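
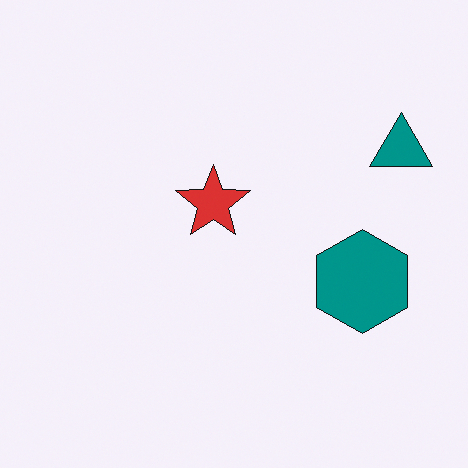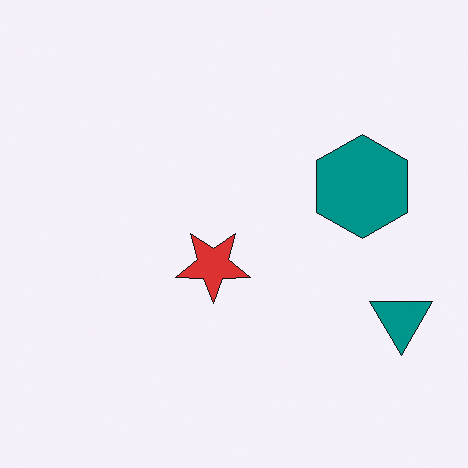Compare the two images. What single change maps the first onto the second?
This is the original image flipped vertically (top ↔ bottom).

The teal triangle is in the top-right of the first image and the bottom-right of the second — shapes on opposite sides of the horizontal midline have swapped in a mirror flip.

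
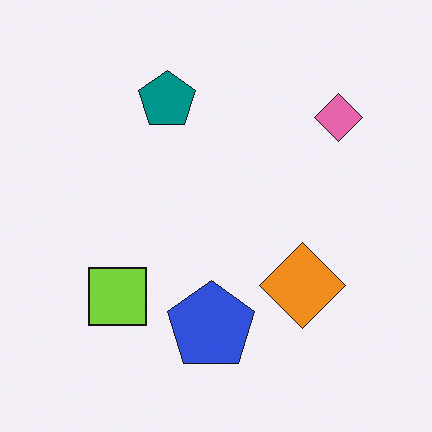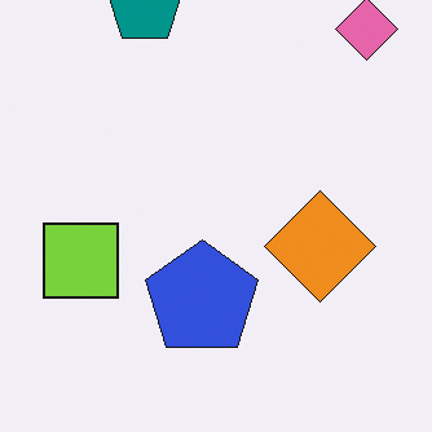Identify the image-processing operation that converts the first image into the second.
Cropped slightly and scaled back up.

The visible shapes are larger and the field of view is narrower; shapes near the original edges may be partly or wholly outside the frame — a crop-and-rescale.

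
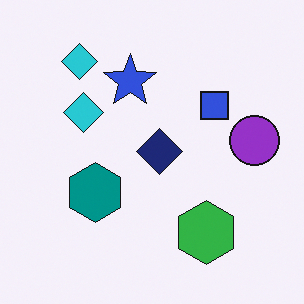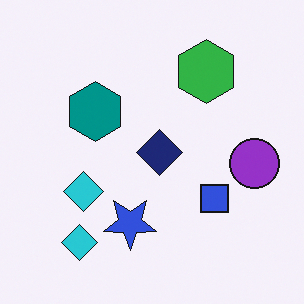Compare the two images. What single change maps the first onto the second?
The transformation is: flipped vertically (top ↔ bottom).

The green hexagon is in the bottom-right of the first image and the top-right of the second — shapes on opposite sides of the horizontal midline have swapped in a mirror flip.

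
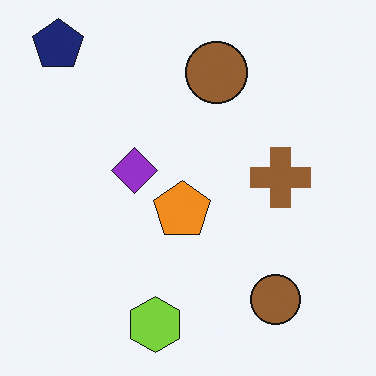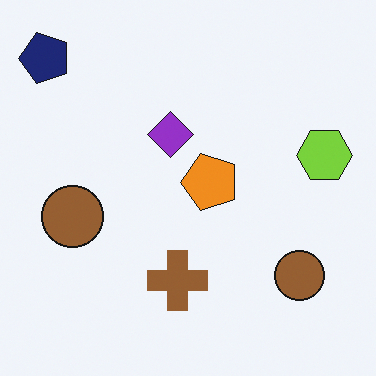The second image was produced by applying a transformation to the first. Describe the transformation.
It was transposed (reflected across the top-left ↔ bottom-right diagonal).

Shapes have swapped their row and column positions — what was in the top-right is now in the bottom-left — a diagonal reflection.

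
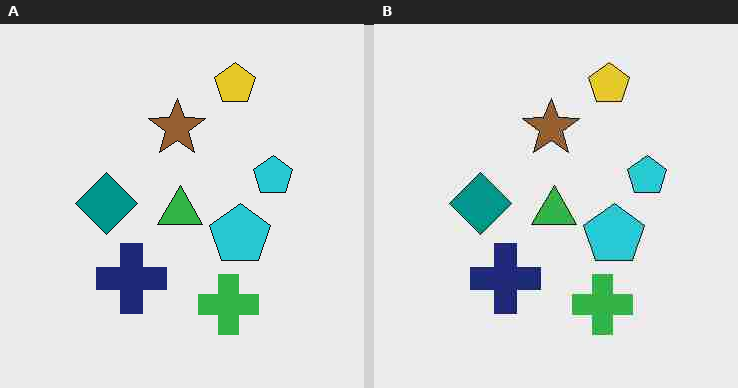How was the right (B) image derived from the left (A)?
It was heavily JPEG-compressed with obvious blocking artifacts.

Blocky 8×8 compression artifacts appear around shape edges and the flat background shows ringing — characteristic JPEG degradation.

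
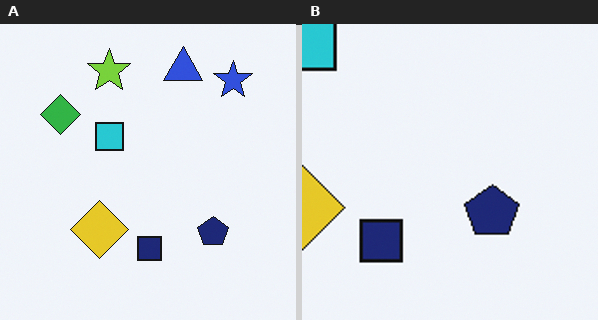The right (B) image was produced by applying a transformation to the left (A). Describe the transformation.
Cropped to a noticeably smaller region and rescaled.

The visible shapes are larger and the field of view is narrower; shapes near the original edges may be partly or wholly outside the frame — a crop-and-rescale.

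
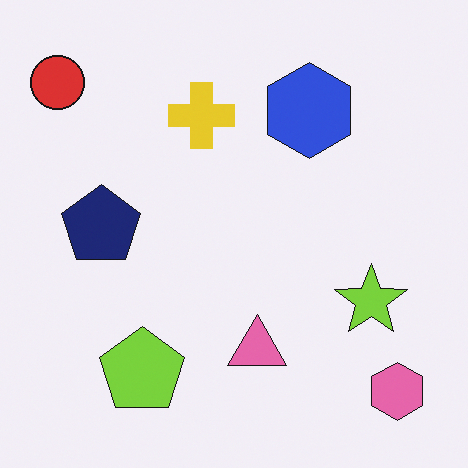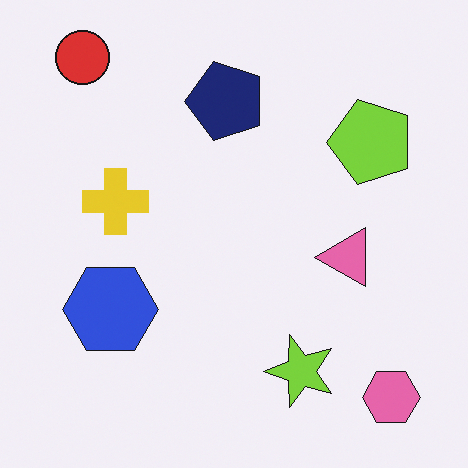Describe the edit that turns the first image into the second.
This is the original image transposed (reflected across the top-left ↔ bottom-right diagonal).

Shapes have swapped their row and column positions — what was in the top-right is now in the bottom-left — a diagonal reflection.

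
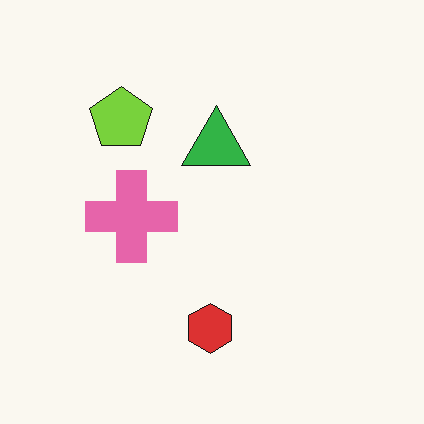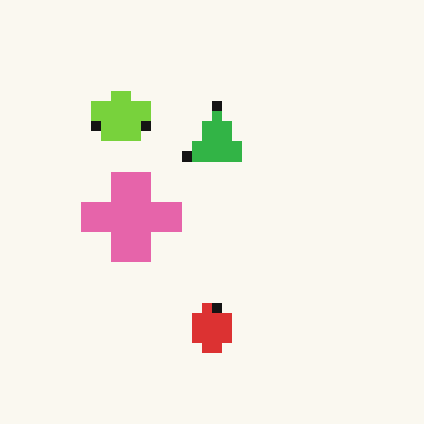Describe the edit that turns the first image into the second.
The image was coarsely pixelated.

Shapes are reduced to large square blocks; fine edges and outlines are lost — a downscale-then-upscale (mosaic) effect.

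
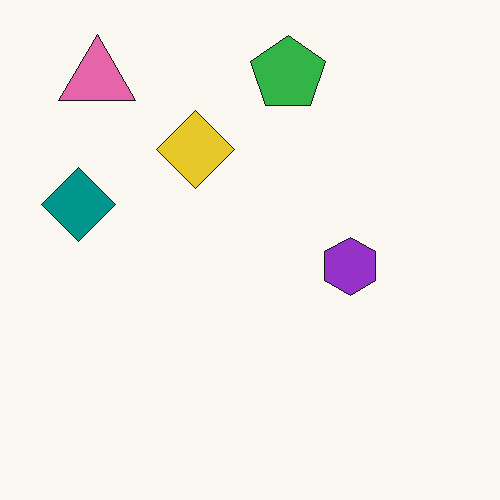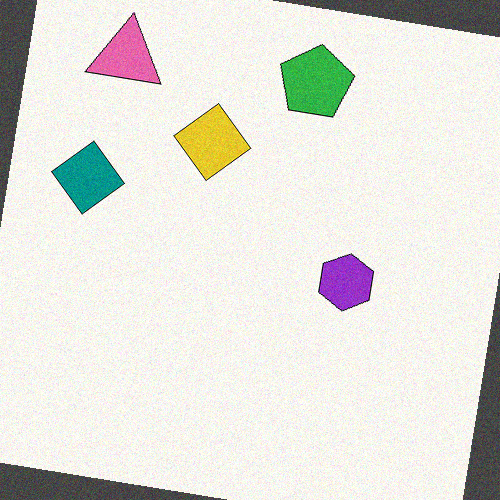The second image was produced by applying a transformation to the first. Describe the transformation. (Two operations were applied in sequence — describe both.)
Rotated clockwise by a few degrees, then degraded with a light layer of grain.

Every shape is tilted by the same angle and the image corners show triangular fill wedges — a whole-image rotation by a non-right angle. Random speckle covers the whole image, including the flat background.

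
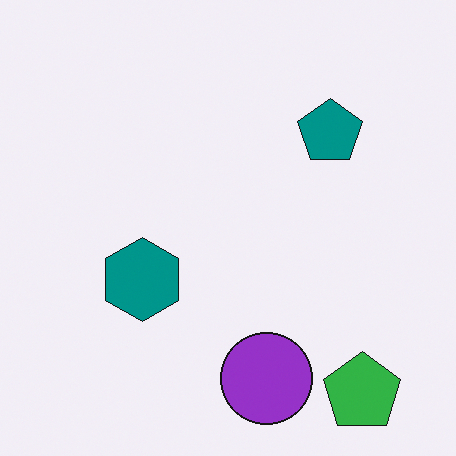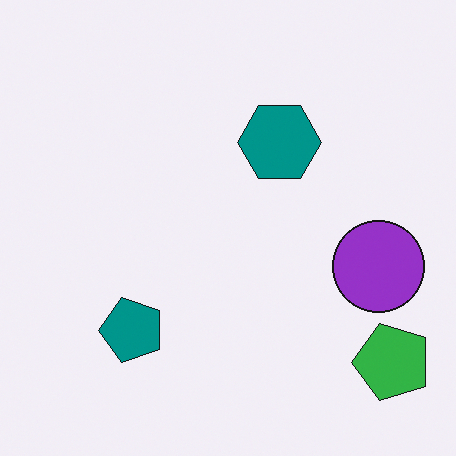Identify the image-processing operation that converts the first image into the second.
The transformation is: transposed (reflected across the top-left ↔ bottom-right diagonal).

Shapes have swapped their row and column positions — what was in the top-right is now in the bottom-left — a diagonal reflection.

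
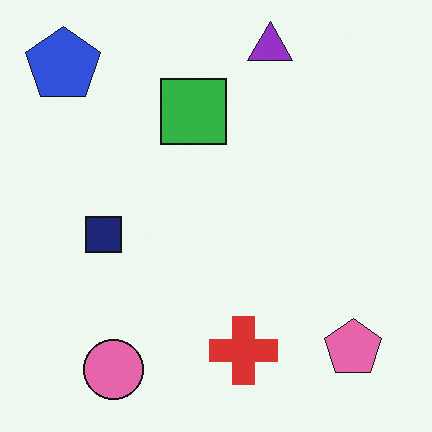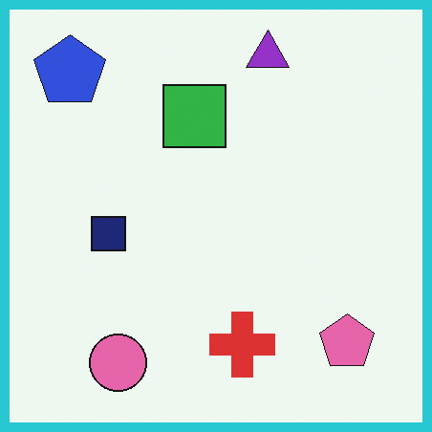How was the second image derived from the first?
The transformation is: framed with a cyan border.

A solid cyan frame runs around the edge of the second image, with the content slightly shrunk inside it.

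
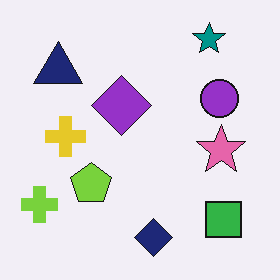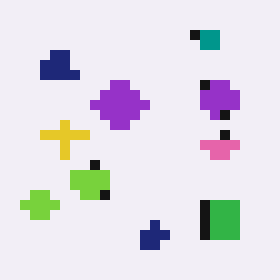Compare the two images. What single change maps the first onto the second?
Coarsely pixelated.

Shapes are reduced to large square blocks; fine edges and outlines are lost — a downscale-then-upscale (mosaic) effect.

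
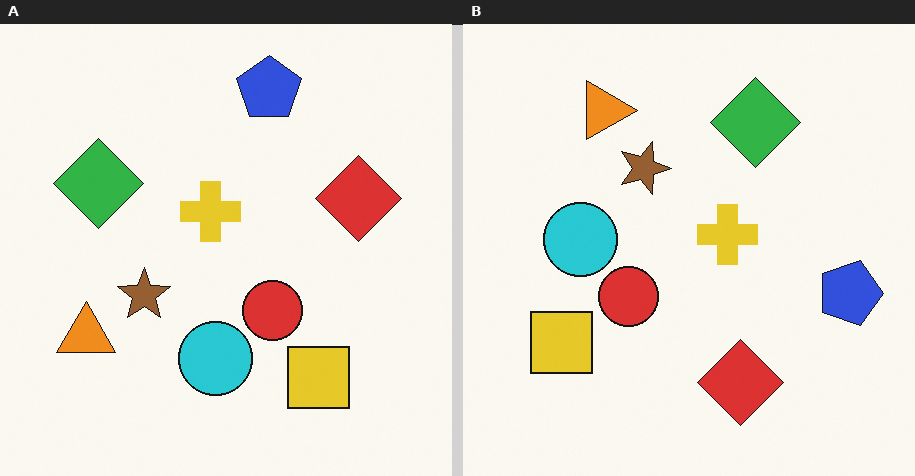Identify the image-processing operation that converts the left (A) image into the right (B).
The image was rotated 90° clockwise.

The blue pentagon sits in the top of the left (A) image and the right of the right (B) — consistent with a whole-image 90° clockwise rotation.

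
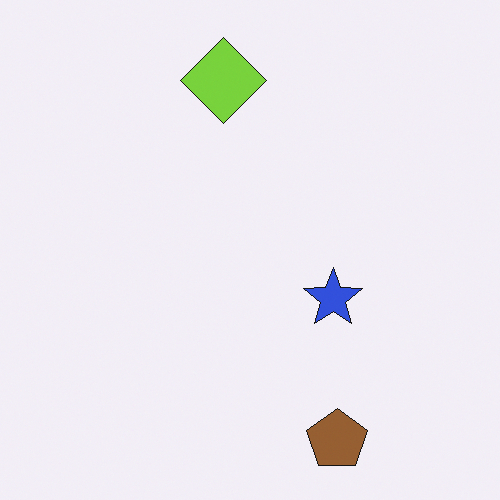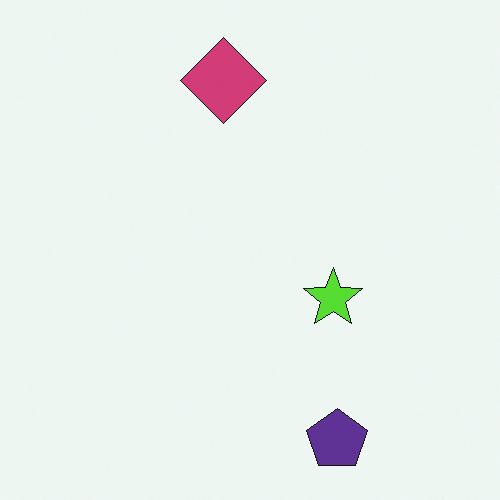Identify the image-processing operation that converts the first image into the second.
This is the original image hue-shifted by a large amount.

Every shape's color has rotated by the same amount around the hue wheel — a uniform hue shift.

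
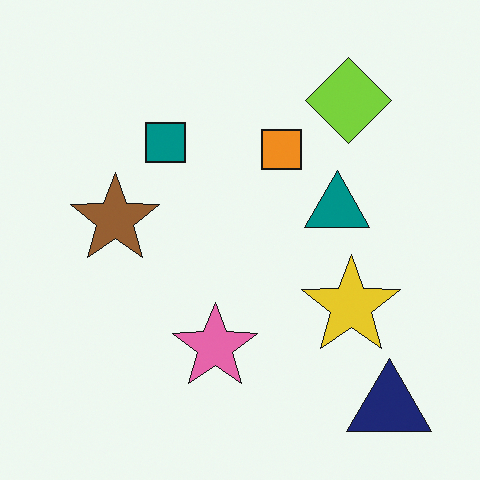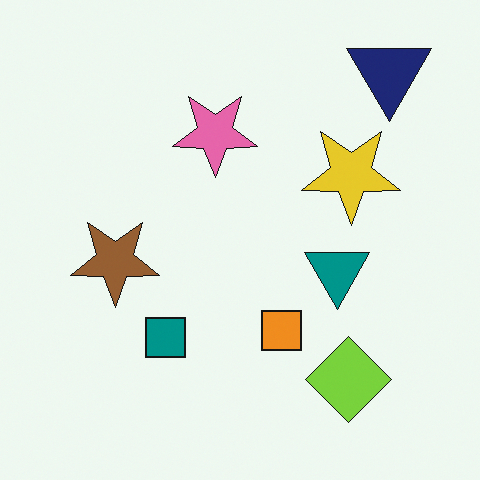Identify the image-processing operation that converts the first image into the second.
This is the original image flipped vertically (top ↔ bottom).

The navy triangle is in the bottom-right of the first image and the top-right of the second — shapes on opposite sides of the horizontal midline have swapped in a mirror flip.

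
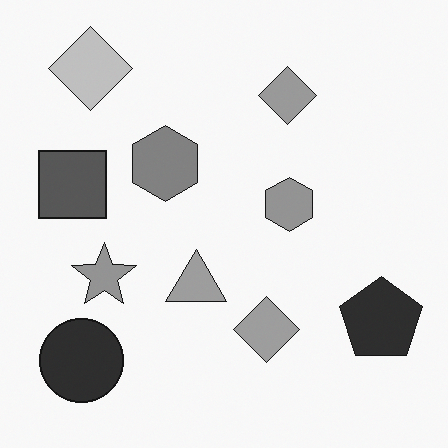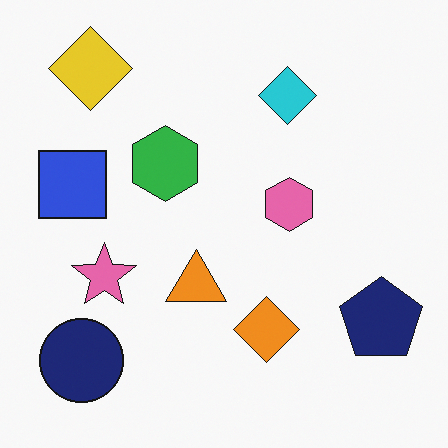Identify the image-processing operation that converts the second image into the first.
It was converted to grayscale.

All color is removed — every shape is now a shade of grey.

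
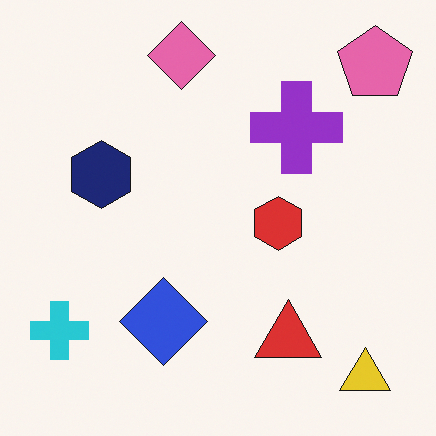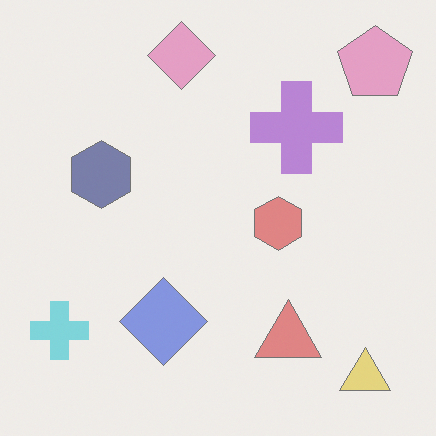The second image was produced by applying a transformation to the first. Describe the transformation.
It was given much lower contrast.

Tones are pushed toward mid-grey across the whole image — a global contrast change.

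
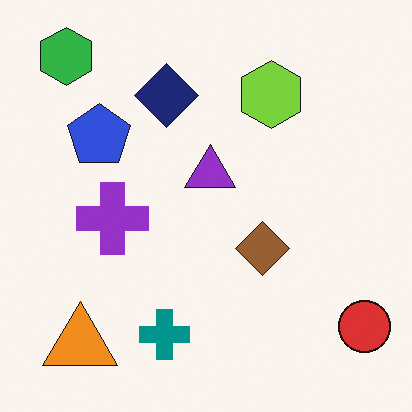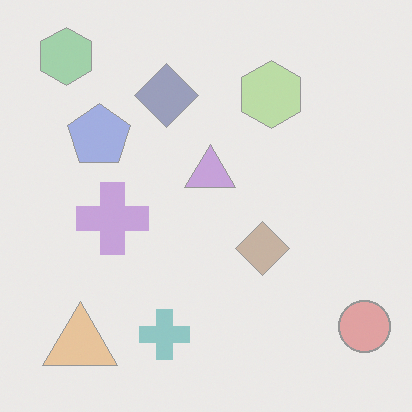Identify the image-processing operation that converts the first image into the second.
The transformation is: given much lower contrast.

Tones are pushed toward mid-grey across the whole image — a global contrast change.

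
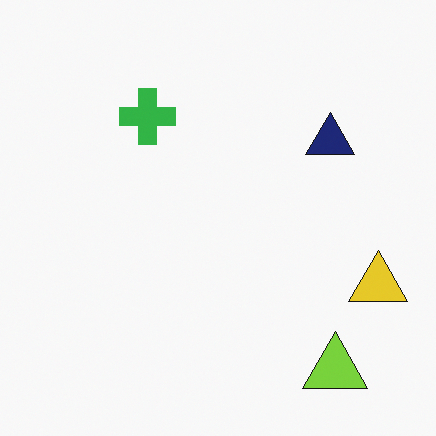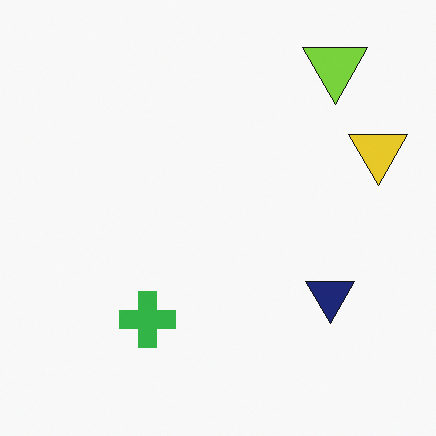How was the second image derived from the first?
The image was flipped vertically (top ↔ bottom).

The lime triangle is in the bottom-right of the first image and the top-right of the second — shapes on opposite sides of the horizontal midline have swapped in a mirror flip.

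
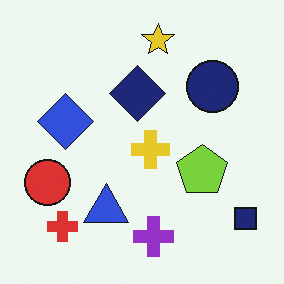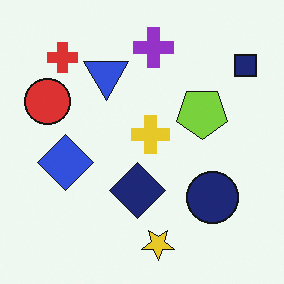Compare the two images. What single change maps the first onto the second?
Flipped vertically (top ↔ bottom).

The yellow star is in the top of the first image and the bottom of the second — shapes on opposite sides of the horizontal midline have swapped in a mirror flip.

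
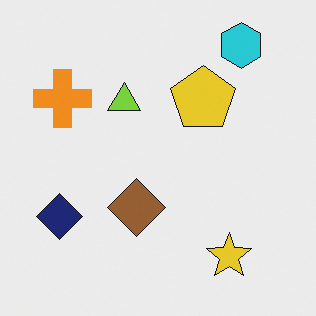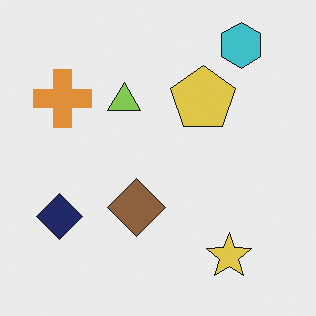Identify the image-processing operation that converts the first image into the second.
This is the original image slightly desaturated.

All colors are more muted and greyish — a global saturation change.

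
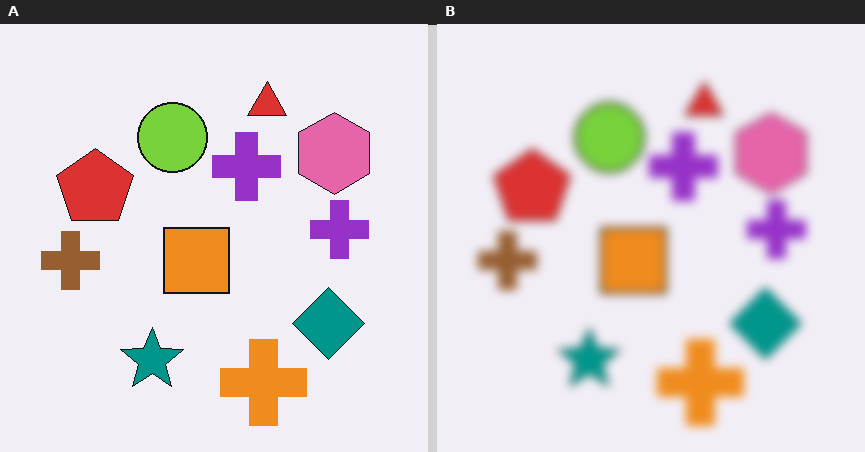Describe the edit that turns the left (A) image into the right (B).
Heavily blurred.

Shape edges and outlines are uniformly softened across the whole image.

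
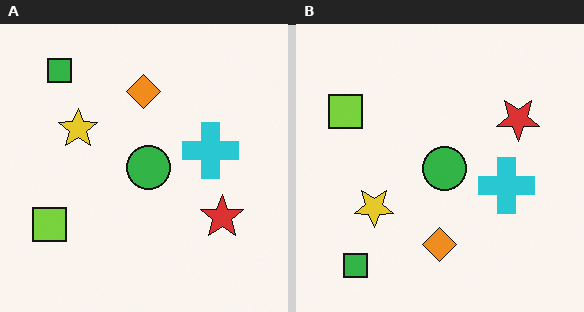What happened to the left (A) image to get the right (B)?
The right (B) image is the left (A) flipped vertically (top ↔ bottom).

The green square is in the top-left of the left (A) image and the bottom-left of the right (B) — shapes on opposite sides of the horizontal midline have swapped in a mirror flip.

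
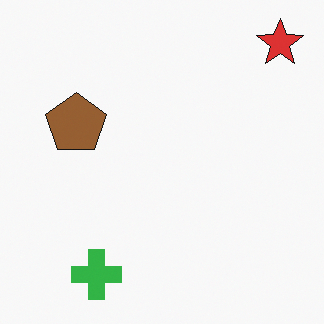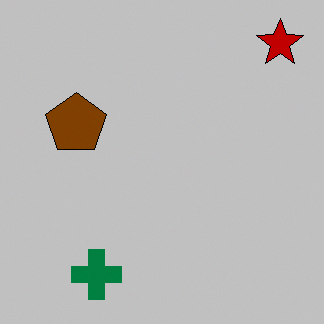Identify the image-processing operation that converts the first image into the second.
The image was aggressively posterized.

Each flat color has snapped to a coarser quantized level — most visibly, the near-white background has dropped to a flat grey.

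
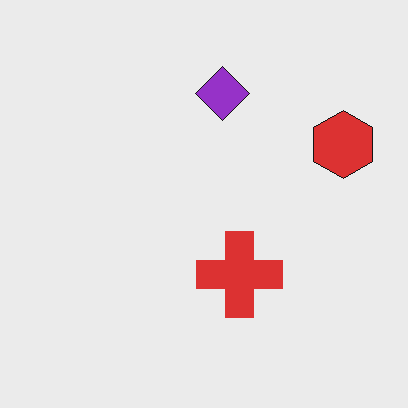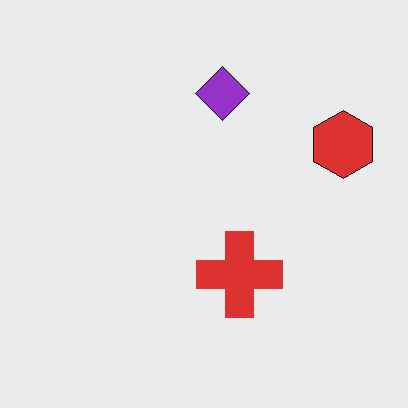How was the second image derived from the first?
The image was JPEG-compressed with visible artifacts.

Blocky 8×8 compression artifacts appear around shape edges and the flat background shows ringing — characteristic JPEG degradation.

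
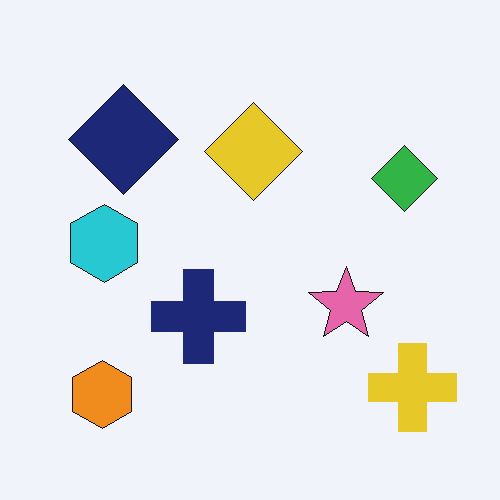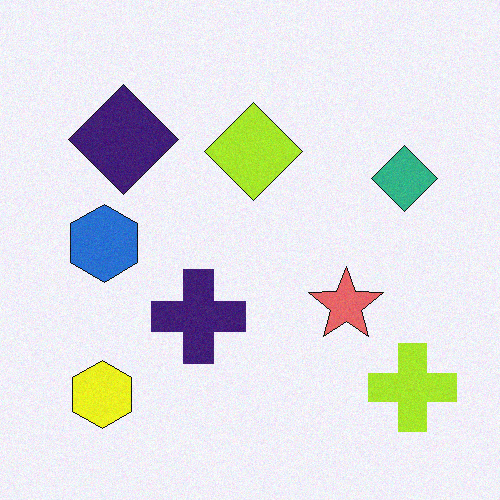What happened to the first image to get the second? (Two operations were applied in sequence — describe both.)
Hue-shifted slightly, then degraded with a light layer of grain.

Every shape's color has rotated by the same amount around the hue wheel — a uniform hue shift. Random speckle covers the whole image, including the flat background.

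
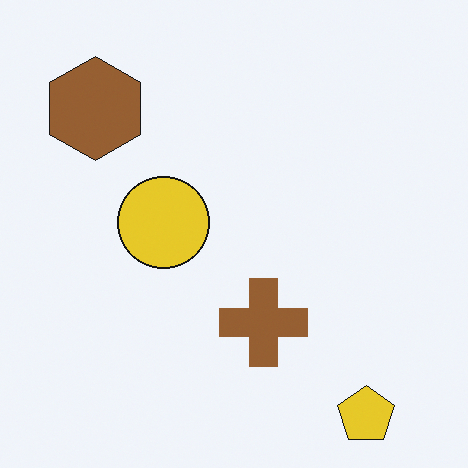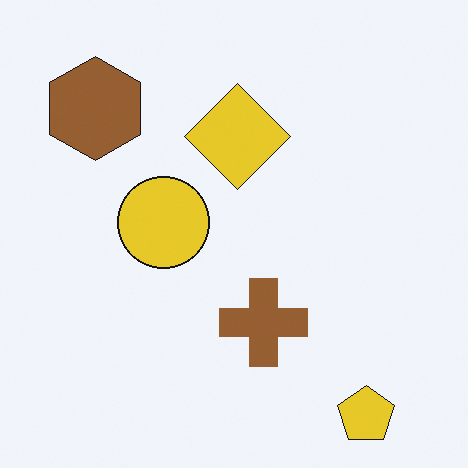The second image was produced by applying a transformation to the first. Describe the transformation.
This is the original image overlaid with an additional yellow diamond.

A yellow diamond appears in the second image that is absent from the first.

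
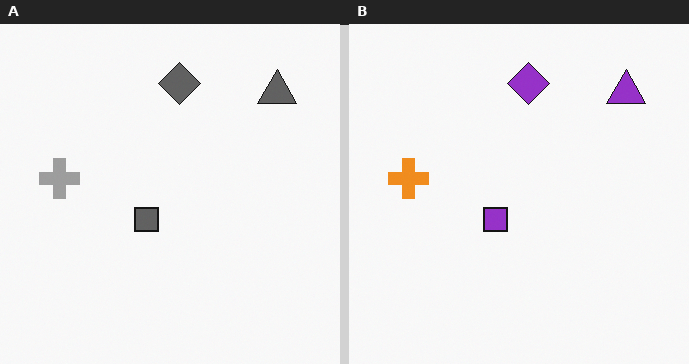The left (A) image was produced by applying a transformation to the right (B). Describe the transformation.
The transformation is: converted to grayscale.

All color is removed — every shape is now a shade of grey.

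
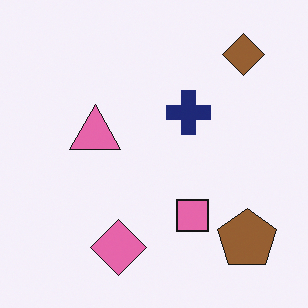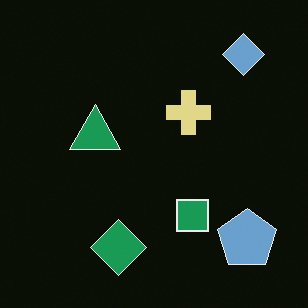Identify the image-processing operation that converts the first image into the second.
The second image is the first color-inverted (negative).

The light background has become dark and every shape's color is its complement — a photographic negative.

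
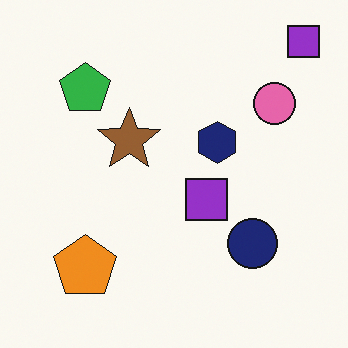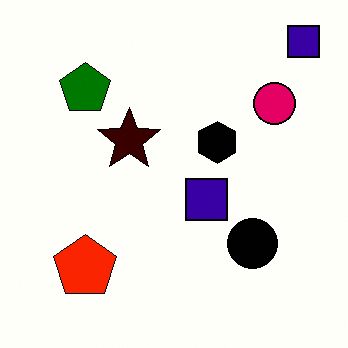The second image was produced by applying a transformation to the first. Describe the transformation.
The second image is the first boosted in contrast.

Tones are pushed away from mid-grey across the whole image — a global contrast change.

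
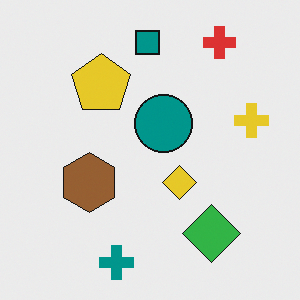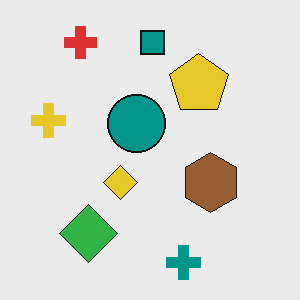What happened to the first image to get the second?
Flipped horizontally (left ↔ right).

The yellow cross is in the right of the first image and the left of the second — shapes on opposite sides of the vertical midline have swapped in a mirror flip.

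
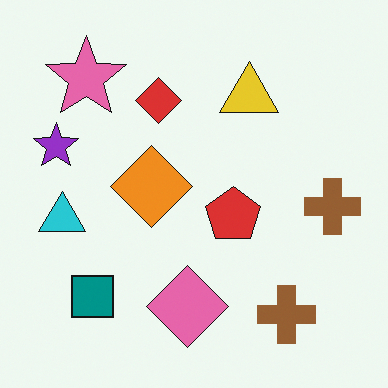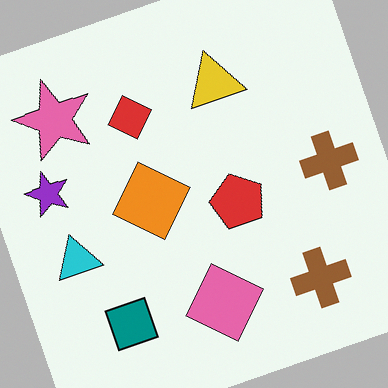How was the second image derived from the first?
The transformation is: rotated counter-clockwise by a moderate amount.

Every shape is tilted by the same angle and the image corners show triangular fill wedges — a whole-image rotation by a non-right angle.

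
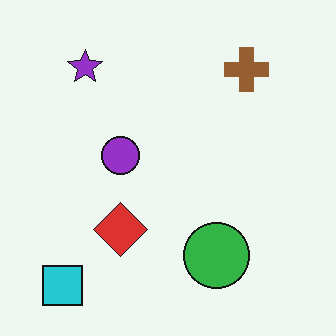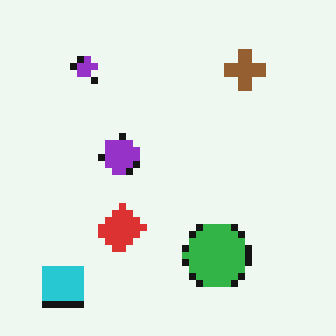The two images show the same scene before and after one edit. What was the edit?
The image was moderately pixelated.

Shapes are reduced to large square blocks; fine edges and outlines are lost — a downscale-then-upscale (mosaic) effect.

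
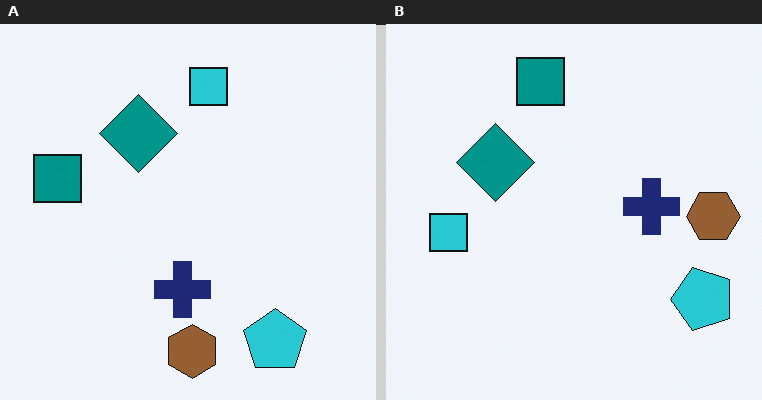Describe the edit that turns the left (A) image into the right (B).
This is the original image transposed (reflected across the top-left ↔ bottom-right diagonal).

Shapes have swapped their row and column positions — what was in the top-right is now in the bottom-left — a diagonal reflection.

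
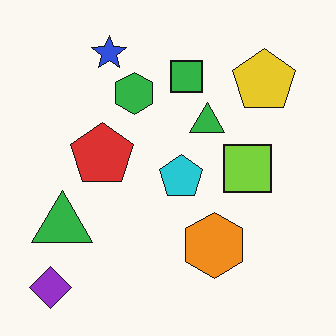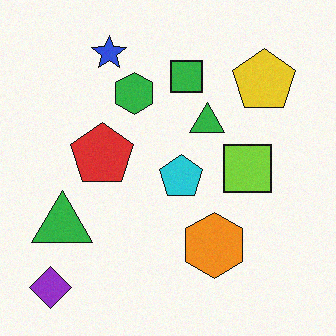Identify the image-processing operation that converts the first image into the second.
This is the original image degraded with a light layer of grain.

Random speckle covers the whole image, including the flat background.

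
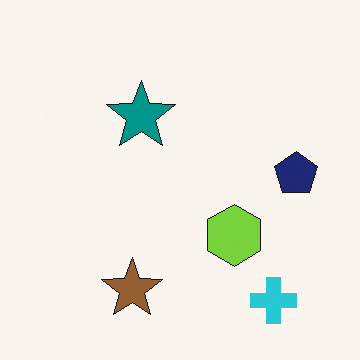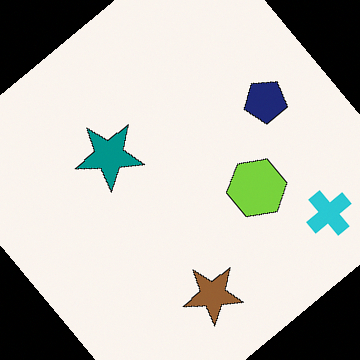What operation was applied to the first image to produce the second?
The image was rotated counter-clockwise by a large amount — several tens of degrees.

Every shape is tilted by the same angle and the image corners show triangular fill wedges — a whole-image rotation by a non-right angle.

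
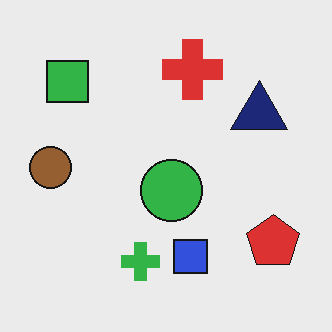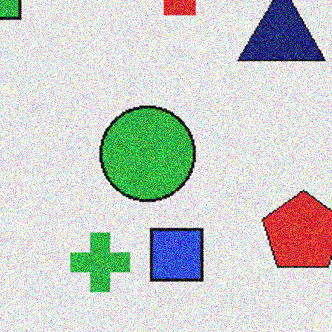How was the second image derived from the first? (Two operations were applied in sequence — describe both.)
The transformation is: cropped slightly and scaled back up, then degraded with strong gaussian noise.

The visible shapes are larger and the field of view is narrower; shapes near the original edges may be partly or wholly outside the frame — a crop-and-rescale. Random speckle covers the whole image, including the flat background.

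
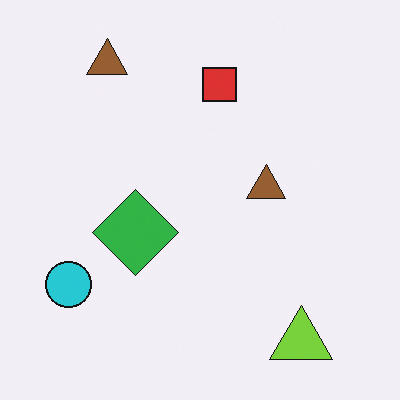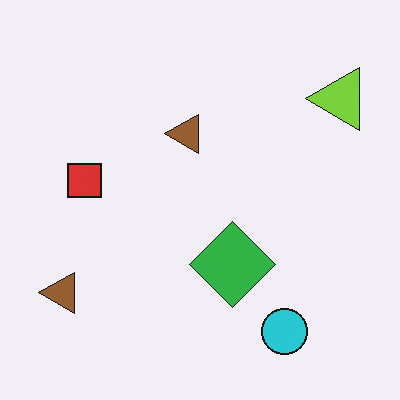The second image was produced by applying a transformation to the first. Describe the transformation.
Rotated 90° counter-clockwise.

The lime triangle sits in the bottom-right of the first image and the top-right of the second — consistent with a whole-image 90° counter-clockwise rotation.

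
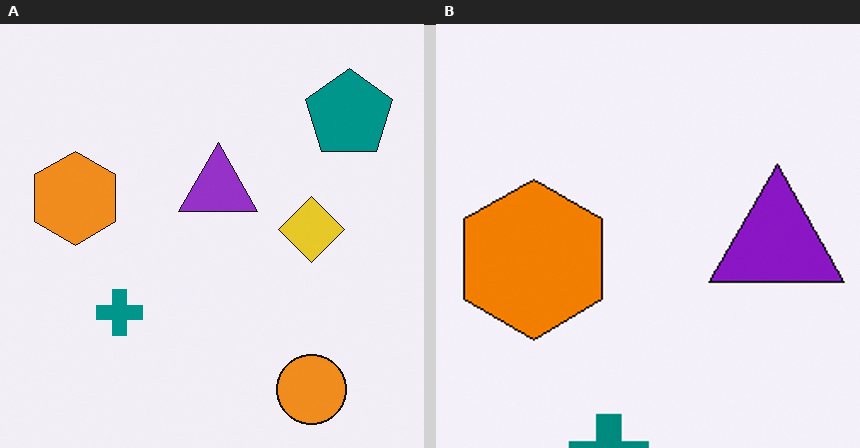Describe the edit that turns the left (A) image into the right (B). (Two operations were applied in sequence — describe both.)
This is the original image cropped to a noticeably smaller region and rescaled, then given slightly increased contrast.

The visible shapes are larger and the field of view is narrower; shapes near the original edges may be partly or wholly outside the frame — a crop-and-rescale. Tones are pushed away from mid-grey across the whole image — a global contrast change.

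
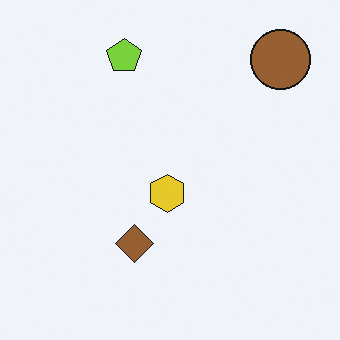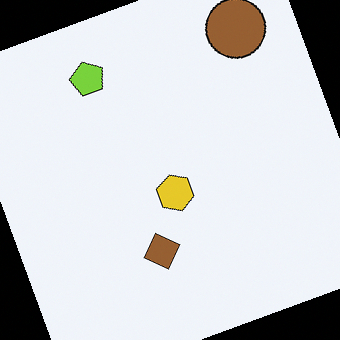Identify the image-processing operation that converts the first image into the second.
The second image is the first rotated counter-clockwise by a clearly visible amount.

Every shape is tilted by the same angle and the image corners show triangular fill wedges — a whole-image rotation by a non-right angle.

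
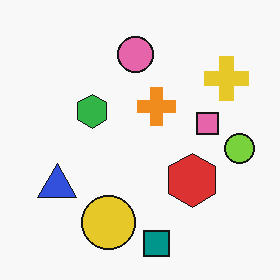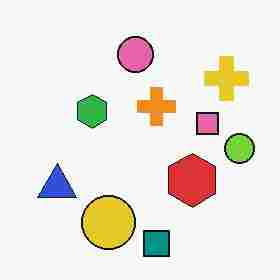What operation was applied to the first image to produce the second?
The image was heavily JPEG-compressed with obvious blocking artifacts.

Blocky 8×8 compression artifacts appear around shape edges and the flat background shows ringing — characteristic JPEG degradation.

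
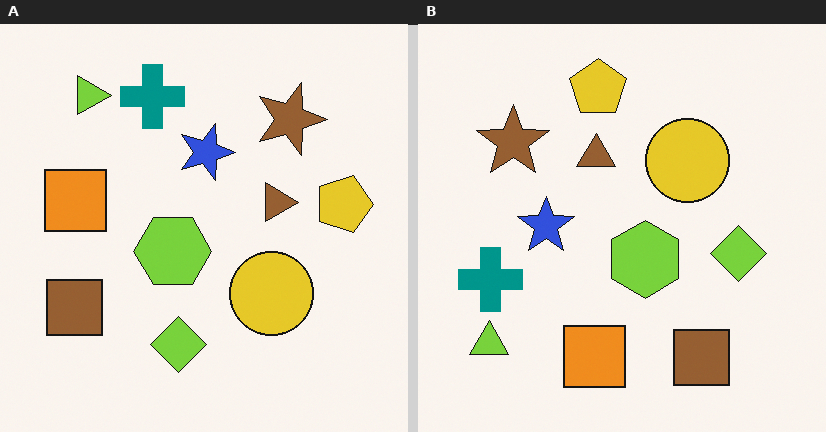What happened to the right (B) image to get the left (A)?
The left (A) image is the right (B) rotated 90° clockwise.

The lime triangle sits in the bottom-left of the right (B) image and the top-left of the left (A) — consistent with a whole-image 90° clockwise rotation.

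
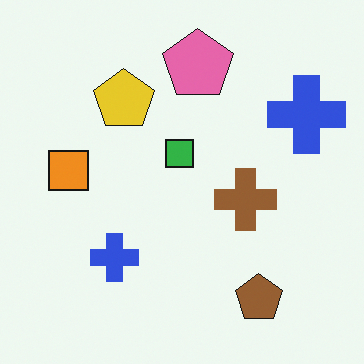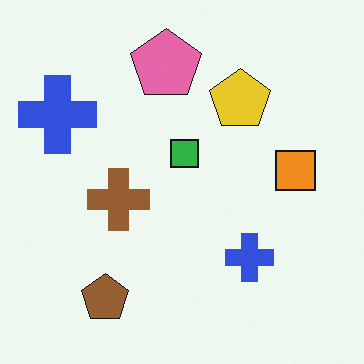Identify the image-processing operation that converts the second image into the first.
The transformation is: flipped horizontally (left ↔ right).

The orange square is in the right of the second image and the left of the first — shapes on opposite sides of the vertical midline have swapped in a mirror flip.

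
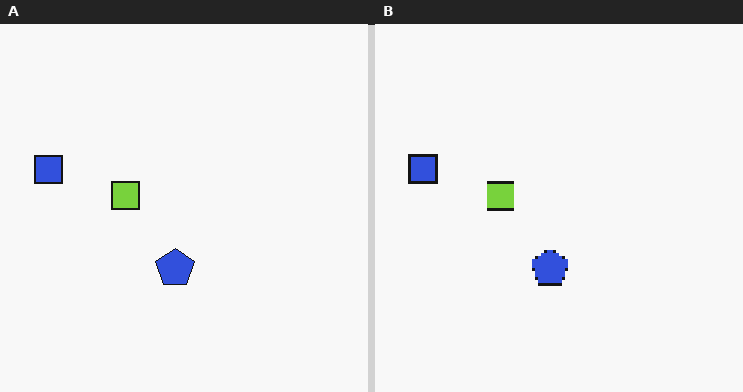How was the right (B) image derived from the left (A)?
The transformation is: lightly pixelated (a mild mosaic effect).

Shapes are reduced to large square blocks; fine edges and outlines are lost — a downscale-then-upscale (mosaic) effect.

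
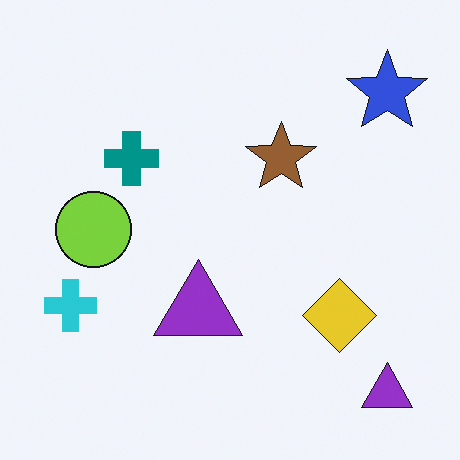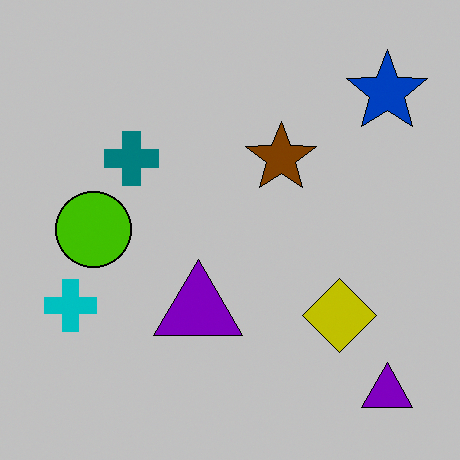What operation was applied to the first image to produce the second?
This is the original image aggressively posterized.

Each flat color has snapped to a coarser quantized level — most visibly, the near-white background has dropped to a flat grey.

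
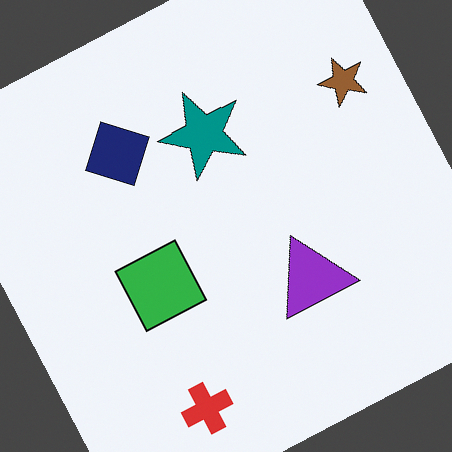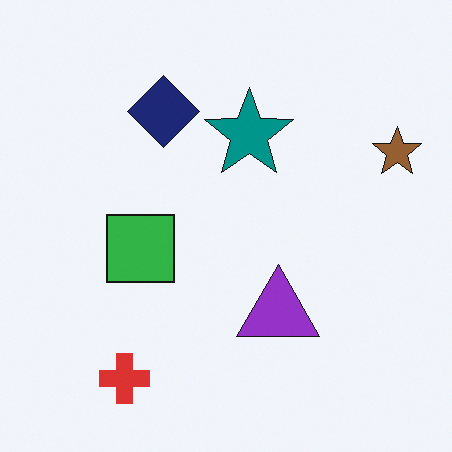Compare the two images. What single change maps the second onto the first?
It was rotated counter-clockwise by a moderate amount.

Every shape is tilted by the same angle and the image corners show triangular fill wedges — a whole-image rotation by a non-right angle.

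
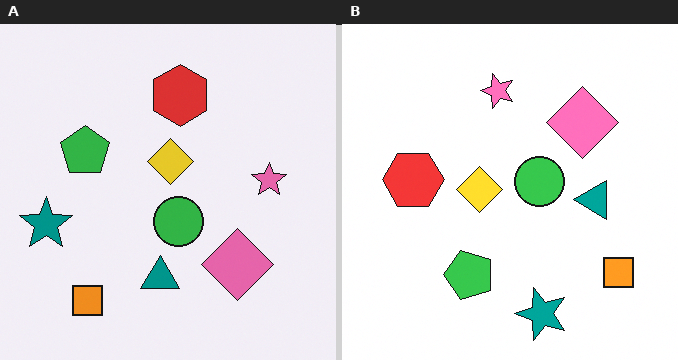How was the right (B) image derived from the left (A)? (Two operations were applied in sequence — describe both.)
The right (B) image is the left (A) rotated 90° counter-clockwise, then slightly brightened.

The orange square sits in the bottom-left of the left (A) image and the bottom-right of the right (B) — consistent with a whole-image 90° counter-clockwise rotation. Every pixel — background and shapes alike — is uniformly brightened.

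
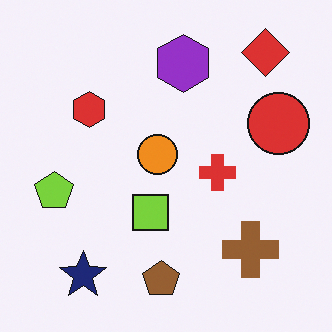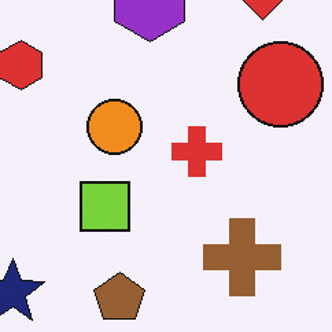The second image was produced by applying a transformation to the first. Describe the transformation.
The transformation is: cropped to a modestly smaller region and rescaled.

The visible shapes are larger and the field of view is narrower; shapes near the original edges may be partly or wholly outside the frame — a crop-and-rescale.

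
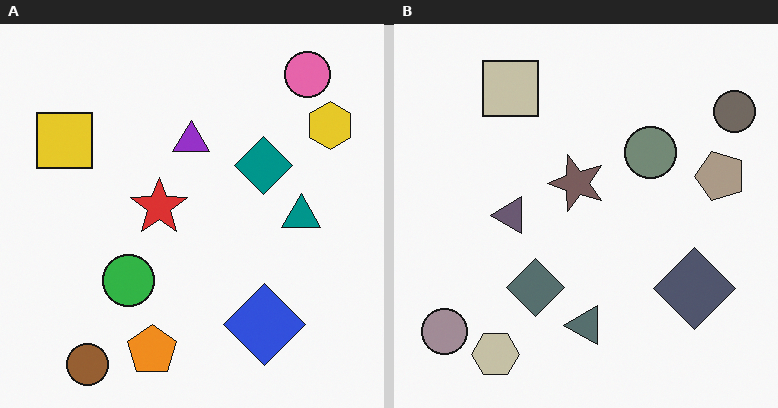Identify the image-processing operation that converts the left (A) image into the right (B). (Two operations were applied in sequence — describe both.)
Transposed (reflected across the top-left ↔ bottom-right diagonal), then heavily desaturated.

Shapes have swapped their row and column positions — what was in the top-right is now in the bottom-left — a diagonal reflection. All colors are more muted and greyish — a global saturation change.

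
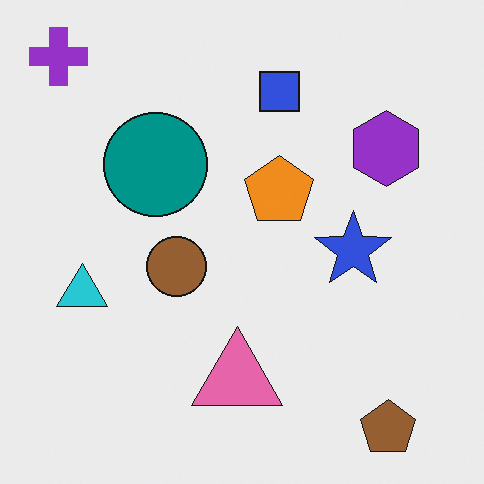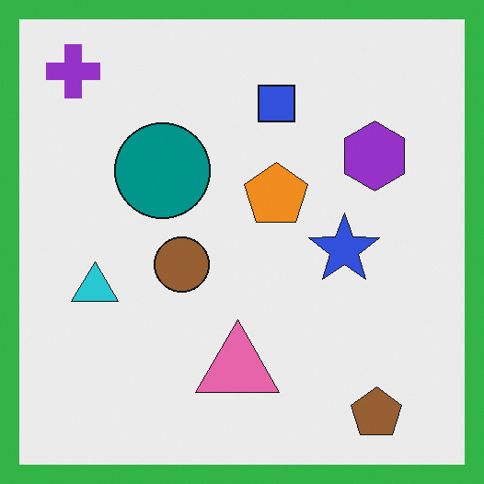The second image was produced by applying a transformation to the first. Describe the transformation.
It was framed with a green border.

A solid green frame runs around the edge of the second image, with the content slightly shrunk inside it.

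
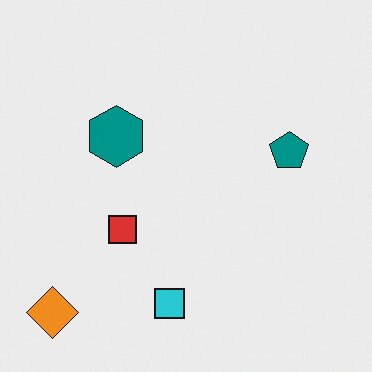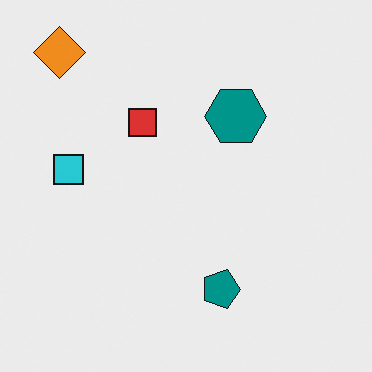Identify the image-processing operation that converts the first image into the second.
The transformation is: rotated 90° clockwise.

The orange diamond sits in the bottom-left of the first image and the top-left of the second — consistent with a whole-image 90° clockwise rotation.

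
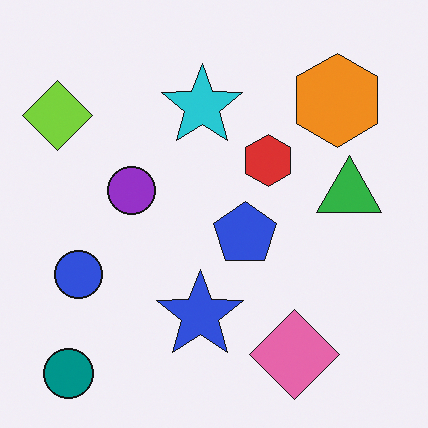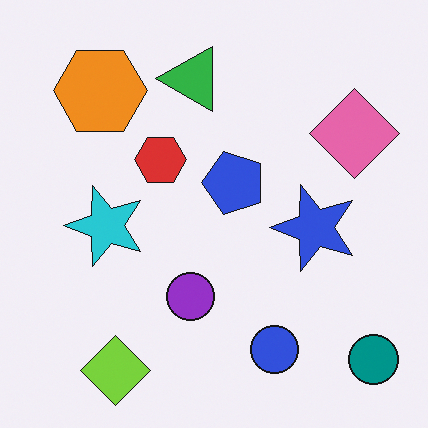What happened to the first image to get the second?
It was rotated 90° counter-clockwise.

The teal circle sits in the bottom-left of the first image and the bottom-right of the second — consistent with a whole-image 90° counter-clockwise rotation.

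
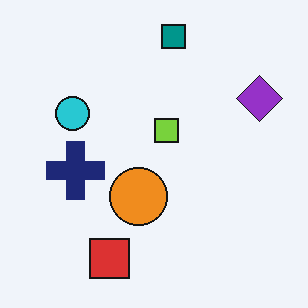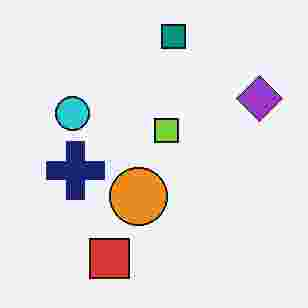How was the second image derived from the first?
It was degraded with heavy JPEG compression.

Blocky 8×8 compression artifacts appear around shape edges and the flat background shows ringing — characteristic JPEG degradation.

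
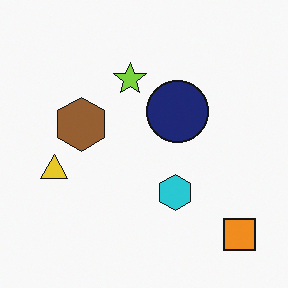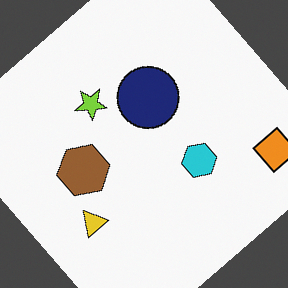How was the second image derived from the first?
Rotated counter-clockwise by a large amount — several tens of degrees.

Every shape is tilted by the same angle and the image corners show triangular fill wedges — a whole-image rotation by a non-right angle.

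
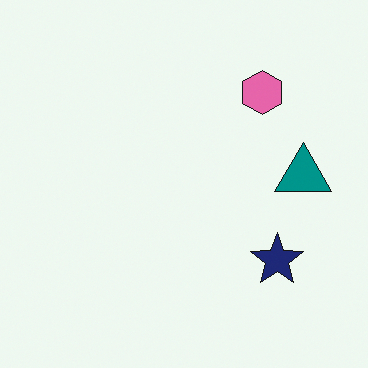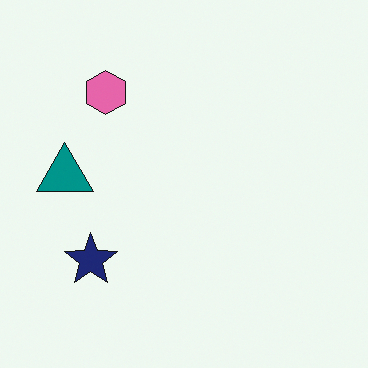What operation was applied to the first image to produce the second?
The second image is the first flipped horizontally (left ↔ right).

The teal triangle is in the right of the first image and the left of the second — shapes on opposite sides of the vertical midline have swapped in a mirror flip.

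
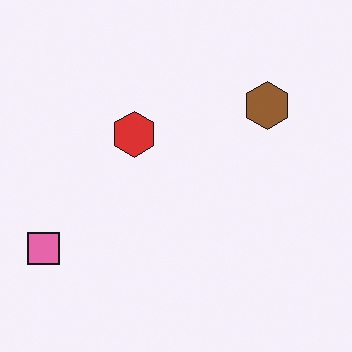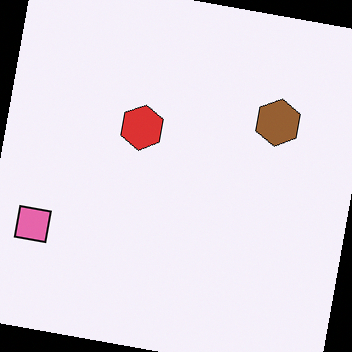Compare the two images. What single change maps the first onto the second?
It was rotated clockwise by a small amount.

Every shape is tilted by the same angle and the image corners show triangular fill wedges — a whole-image rotation by a non-right angle.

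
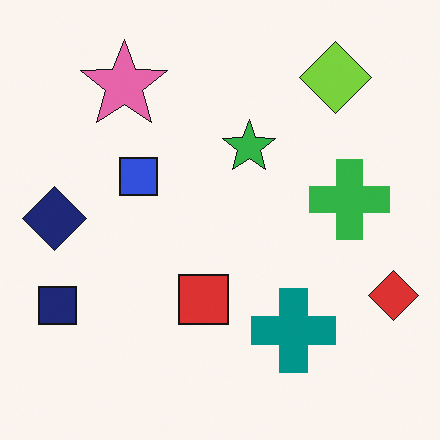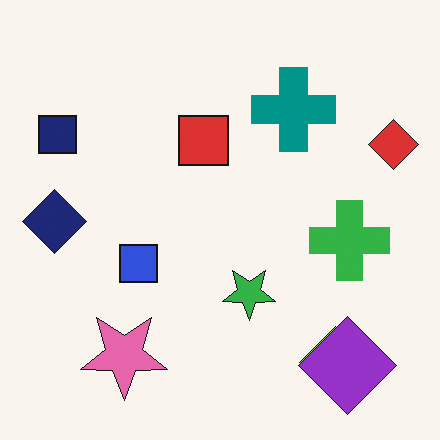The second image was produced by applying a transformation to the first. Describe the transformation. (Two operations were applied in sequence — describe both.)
The transformation is: flipped vertically (top ↔ bottom), then overlaid with an additional purple diamond.

The lime diamond is in the top-right of the first image and the bottom-right of the second — shapes on opposite sides of the horizontal midline have swapped in a mirror flip. A purple diamond appears in the second image that is absent from the first.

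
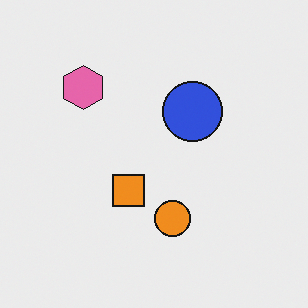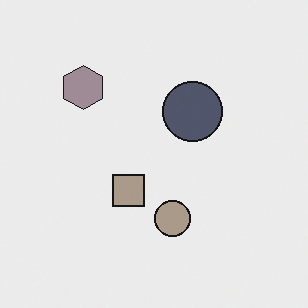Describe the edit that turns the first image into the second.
The second image is the first made much more muted (saturation change).

All colors are more muted and greyish — a global saturation change.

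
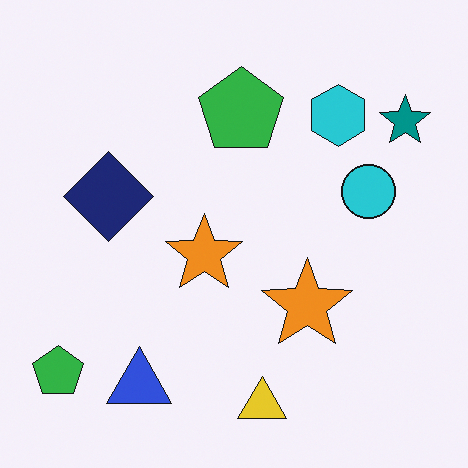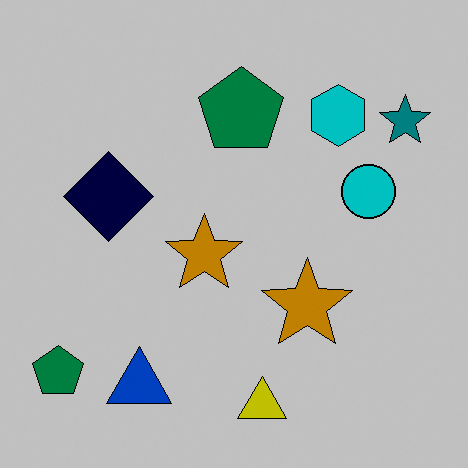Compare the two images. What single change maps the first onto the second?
Aggressively posterized.

Each flat color has snapped to a coarser quantized level — most visibly, the near-white background has dropped to a flat grey.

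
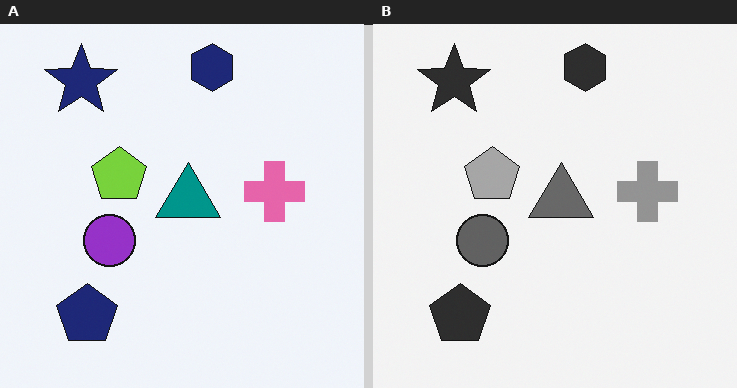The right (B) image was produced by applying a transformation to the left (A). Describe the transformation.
The transformation is: converted to grayscale.

All color is removed — every shape is now a shade of grey.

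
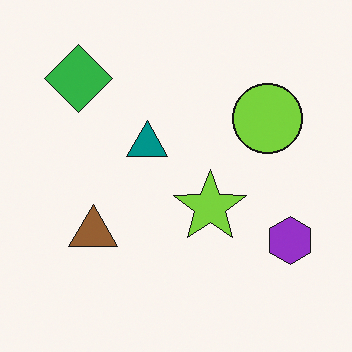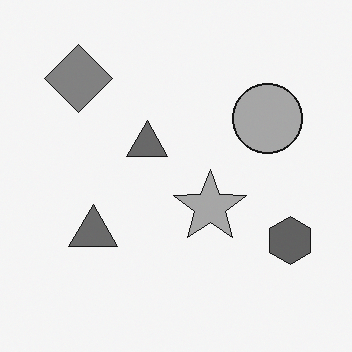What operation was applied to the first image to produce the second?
The image was converted to grayscale.

All color is removed — every shape is now a shade of grey.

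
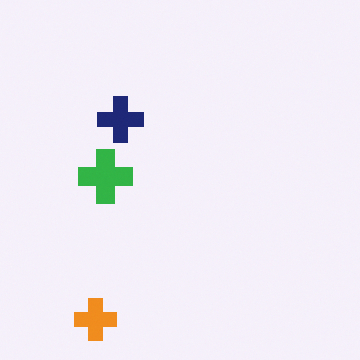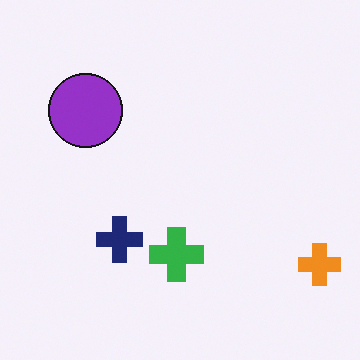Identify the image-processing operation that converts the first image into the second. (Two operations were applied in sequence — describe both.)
The transformation is: rotated 90° counter-clockwise, then overlaid with an additional purple circle.

The orange cross sits in the bottom-left of the first image and the bottom-right of the second — consistent with a whole-image 90° counter-clockwise rotation. A purple circle appears in the second image that is absent from the first.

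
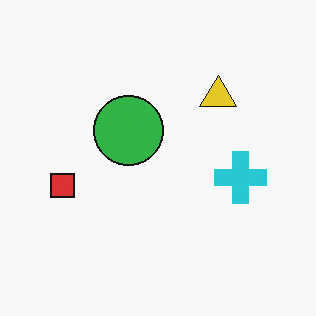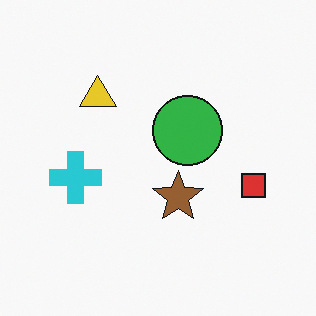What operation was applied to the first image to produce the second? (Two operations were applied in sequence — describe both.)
Flipped horizontally (left ↔ right), then overlaid with an additional brown star.

The red square is in the left of the first image and the right of the second — shapes on opposite sides of the vertical midline have swapped in a mirror flip. A brown star appears in the second image that is absent from the first.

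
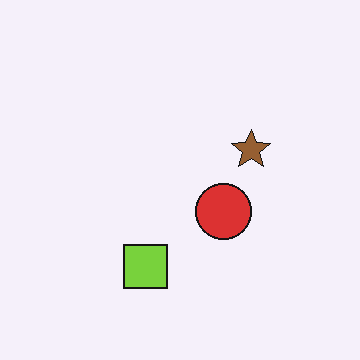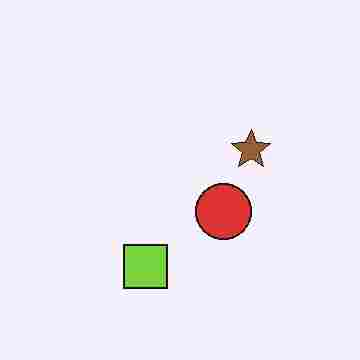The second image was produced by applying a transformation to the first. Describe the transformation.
The image was degraded with heavy JPEG compression.

Blocky 8×8 compression artifacts appear around shape edges and the flat background shows ringing — characteristic JPEG degradation.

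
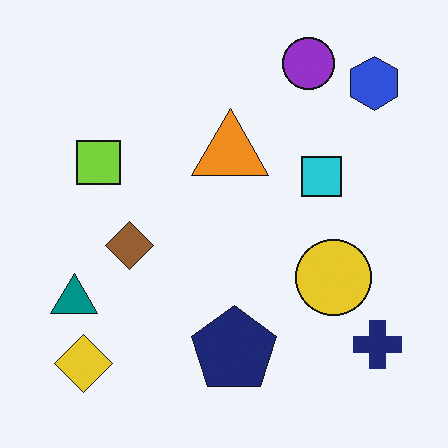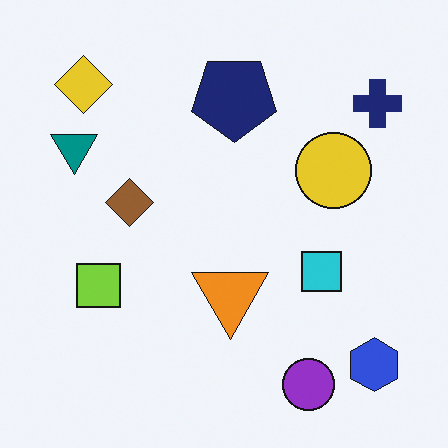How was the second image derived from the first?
The image was flipped vertically (top ↔ bottom).

The purple circle is in the top-right of the first image and the bottom-right of the second — shapes on opposite sides of the horizontal midline have swapped in a mirror flip.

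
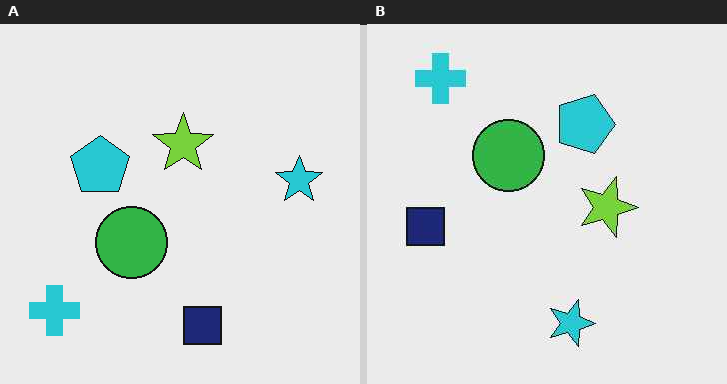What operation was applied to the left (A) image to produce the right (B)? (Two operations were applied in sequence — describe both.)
The image was given moderate JPEG compression, then rotated 90° clockwise.

Blocky 8×8 compression artifacts appear around shape edges and the flat background shows ringing — characteristic JPEG degradation. The cyan cross sits in the bottom-left of the left (A) image and the top-left of the right (B) — consistent with a whole-image 90° clockwise rotation.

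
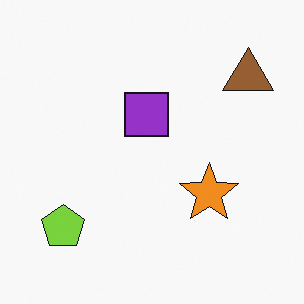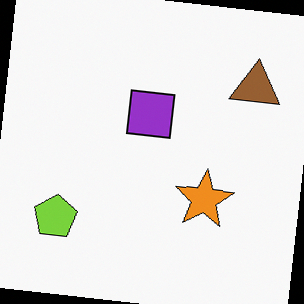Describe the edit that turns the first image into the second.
Rotated clockwise by a small amount.

Every shape is tilted by the same angle and the image corners show triangular fill wedges — a whole-image rotation by a non-right angle.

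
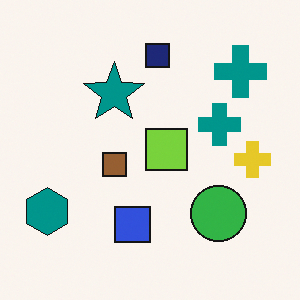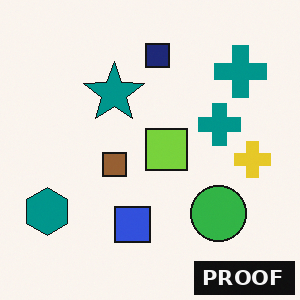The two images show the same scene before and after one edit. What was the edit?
The second image is the first watermarked with the text "PROOF" in the lower-right corner.

A dark label reading "PROOF" appears in the lower-right corner.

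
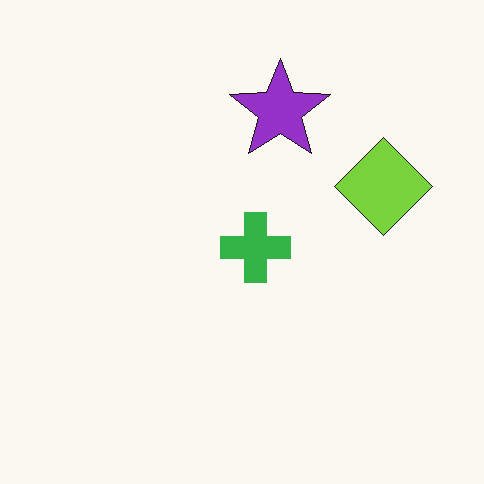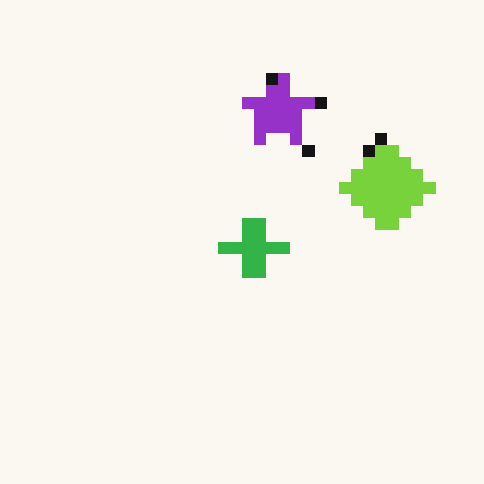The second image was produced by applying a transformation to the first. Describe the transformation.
Heavily pixelated into large blocks.

Shapes are reduced to large square blocks; fine edges and outlines are lost — a downscale-then-upscale (mosaic) effect.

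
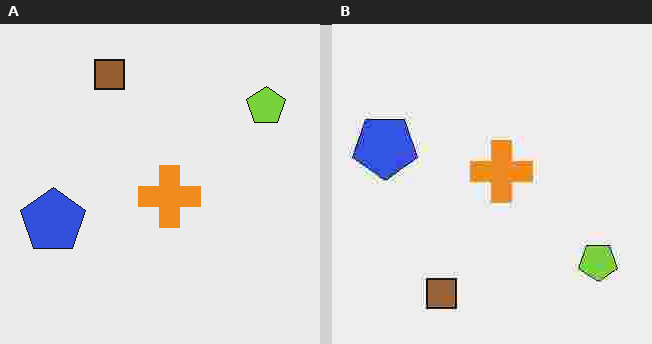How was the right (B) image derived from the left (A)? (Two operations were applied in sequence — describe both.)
Flipped vertically (top ↔ bottom), then degraded with heavy JPEG compression.

The brown square is in the top of the left (A) image and the bottom of the right (B) — shapes on opposite sides of the horizontal midline have swapped in a mirror flip. Blocky 8×8 compression artifacts appear around shape edges and the flat background shows ringing — characteristic JPEG degradation.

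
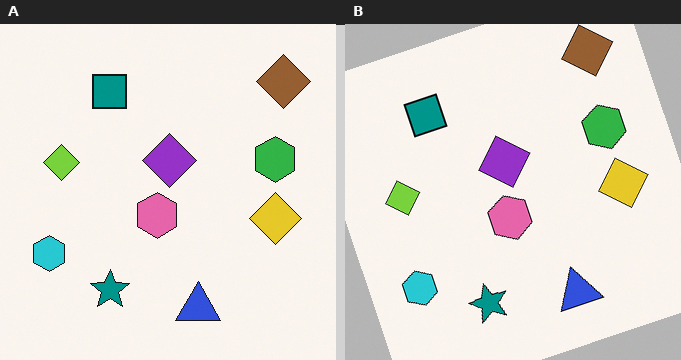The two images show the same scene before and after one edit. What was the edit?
This is the original image rotated counter-clockwise by a moderate amount.

Every shape is tilted by the same angle and the image corners show triangular fill wedges — a whole-image rotation by a non-right angle.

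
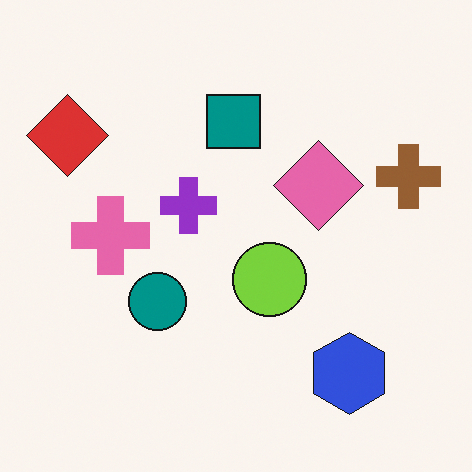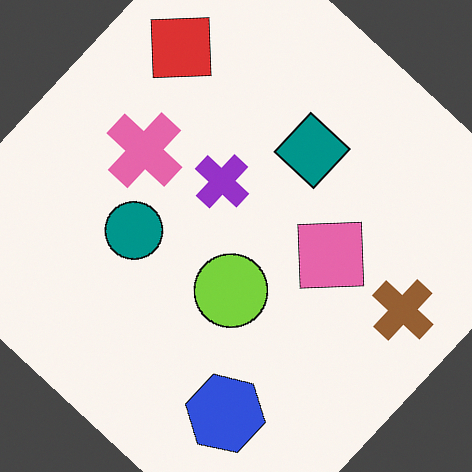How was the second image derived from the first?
The image was rotated clockwise by a large amount — several tens of degrees.

Every shape is tilted by the same angle and the image corners show triangular fill wedges — a whole-image rotation by a non-right angle.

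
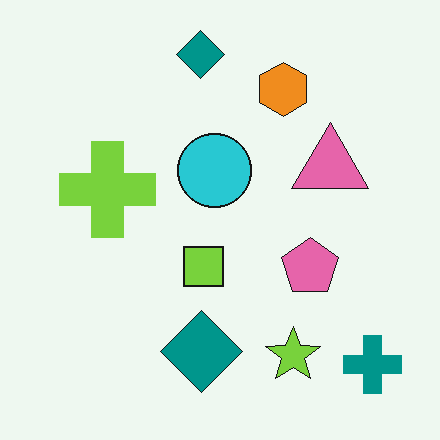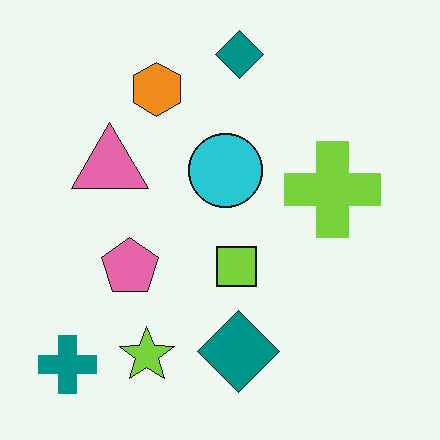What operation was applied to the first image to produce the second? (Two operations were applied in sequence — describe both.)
The second image is the first flipped horizontally (left ↔ right), then JPEG-compressed with visible artifacts.

The teal cross is in the bottom-right of the first image and the bottom-left of the second — shapes on opposite sides of the vertical midline have swapped in a mirror flip. Blocky 8×8 compression artifacts appear around shape edges and the flat background shows ringing — characteristic JPEG degradation.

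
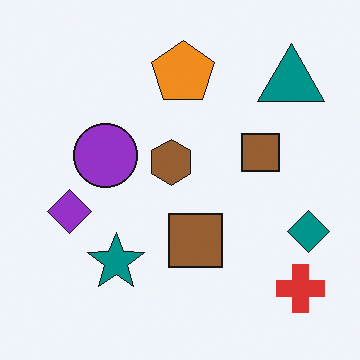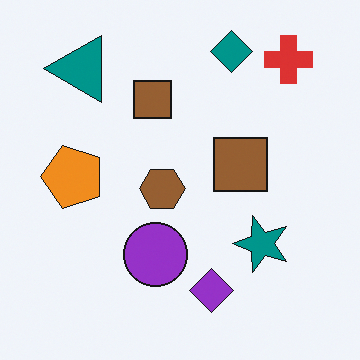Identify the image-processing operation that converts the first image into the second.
This is the original image rotated 90° counter-clockwise.

The red cross sits in the bottom-right of the first image and the top-right of the second — consistent with a whole-image 90° counter-clockwise rotation.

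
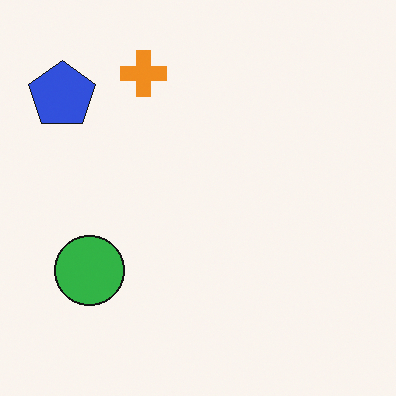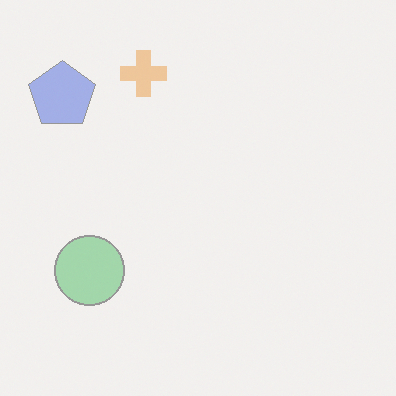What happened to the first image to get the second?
This is the original image given much lower contrast.

Tones are pushed toward mid-grey across the whole image — a global contrast change.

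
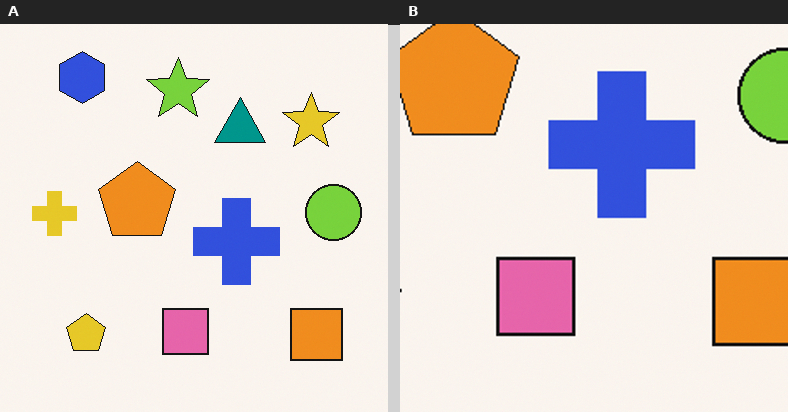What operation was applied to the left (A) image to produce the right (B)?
The right (B) image is the left (A) cropped tightly and scaled back up.

The visible shapes are larger and the field of view is narrower; shapes near the original edges may be partly or wholly outside the frame — a crop-and-rescale.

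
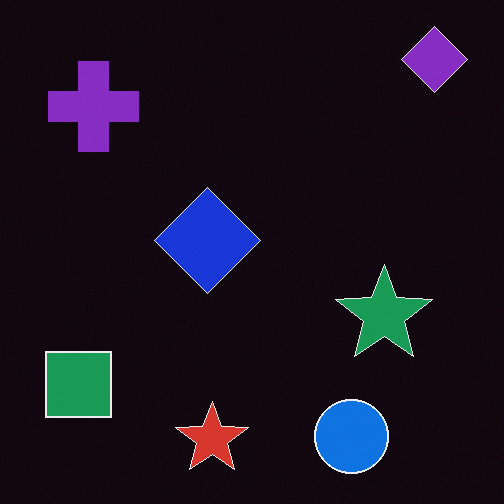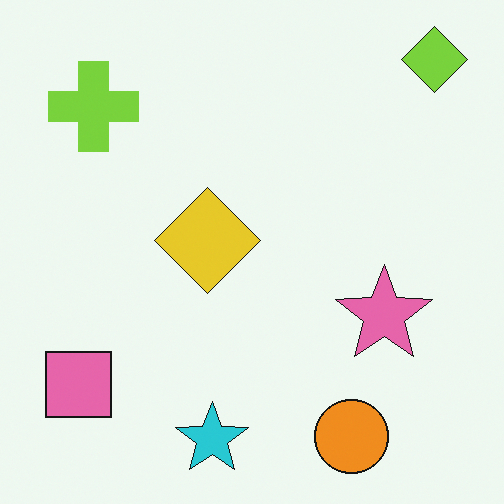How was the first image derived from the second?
This is the original image color-inverted (negative).

The light background has become dark and every shape's color is its complement — a photographic negative.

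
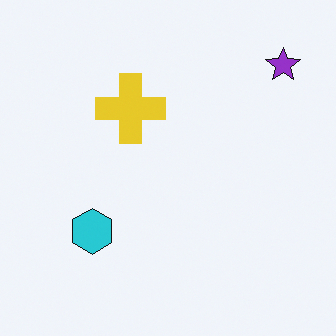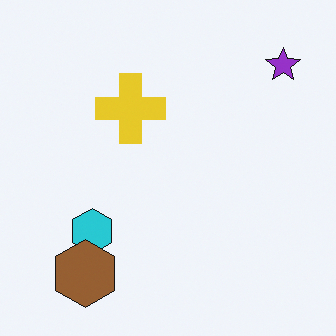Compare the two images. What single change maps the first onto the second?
The transformation is: overlaid with an additional brown hexagon.

A brown hexagon appears in the second image that is absent from the first.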